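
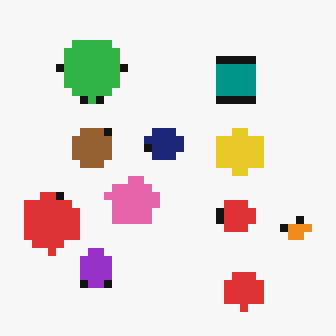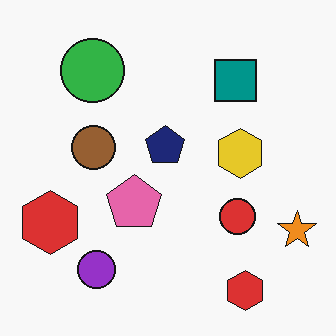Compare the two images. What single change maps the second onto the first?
The first image is the second pixelated into visible square blocks.

Shapes are reduced to large square blocks; fine edges and outlines are lost — a downscale-then-upscale (mosaic) effect.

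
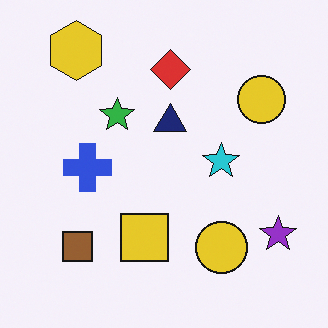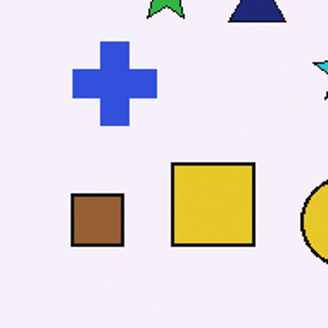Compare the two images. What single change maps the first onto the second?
The image was cropped to a noticeably smaller region and rescaled.

The visible shapes are larger and the field of view is narrower; shapes near the original edges may be partly or wholly outside the frame — a crop-and-rescale.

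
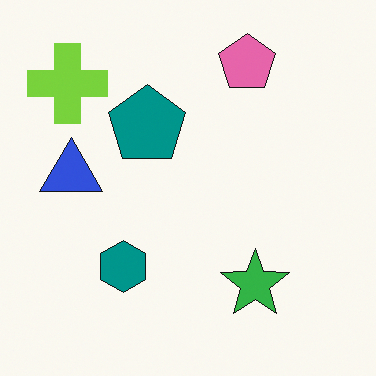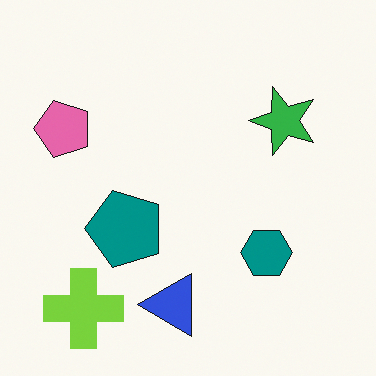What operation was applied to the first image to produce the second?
The transformation is: rotated 90° counter-clockwise.

The lime cross sits in the top-left of the first image and the bottom-left of the second — consistent with a whole-image 90° counter-clockwise rotation.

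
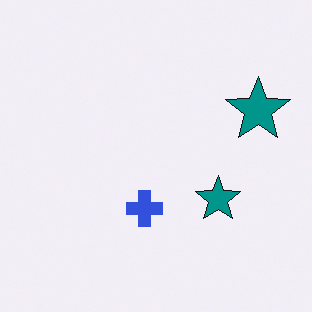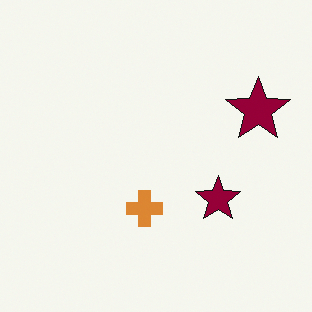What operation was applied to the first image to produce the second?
The second image is the first hue-shifted by a large amount.

Every shape's color has rotated by the same amount around the hue wheel — a uniform hue shift.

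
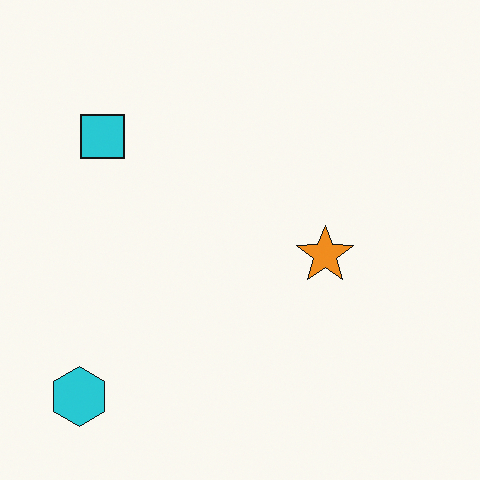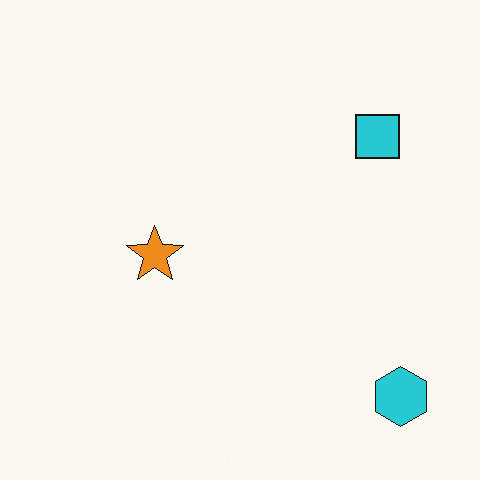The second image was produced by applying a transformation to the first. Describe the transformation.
The transformation is: flipped horizontally (left ↔ right).

The cyan hexagon is in the bottom-left of the first image and the bottom-right of the second — shapes on opposite sides of the vertical midline have swapped in a mirror flip.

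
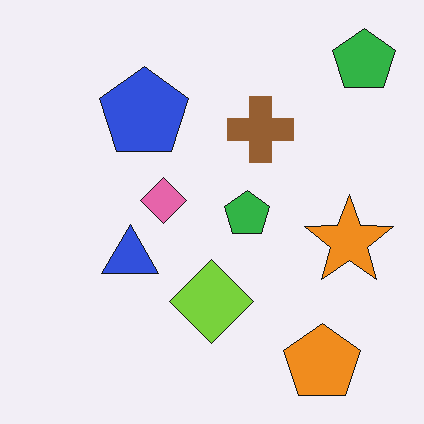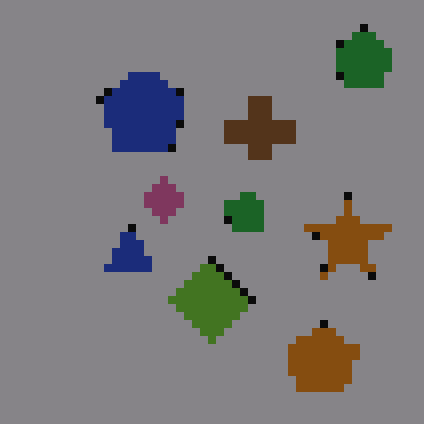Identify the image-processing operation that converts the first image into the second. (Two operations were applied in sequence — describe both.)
Substantially darkened, then moderately pixelated.

Every pixel — background and shapes alike — is uniformly darkened. Shapes are reduced to large square blocks; fine edges and outlines are lost — a downscale-then-upscale (mosaic) effect.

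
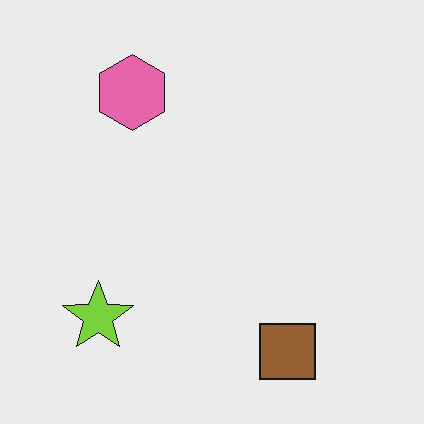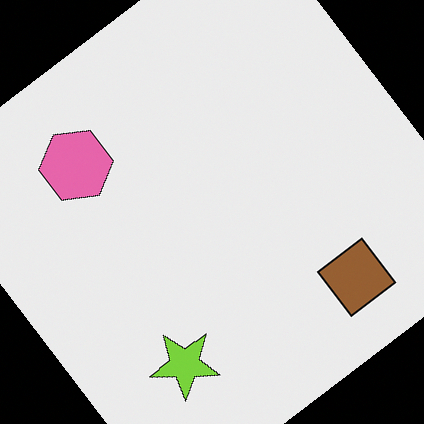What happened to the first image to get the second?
The second image is the first rotated counter-clockwise by a large amount — several tens of degrees.

Every shape is tilted by the same angle and the image corners show triangular fill wedges — a whole-image rotation by a non-right angle.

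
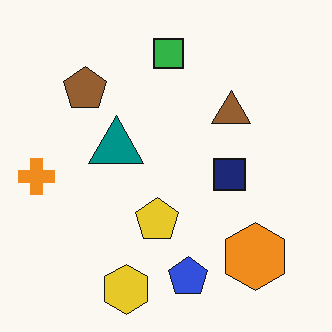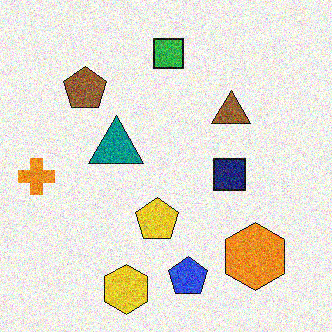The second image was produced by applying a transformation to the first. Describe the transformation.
The second image is the first degraded with a thick layer of grain.

Random speckle covers the whole image, including the flat background.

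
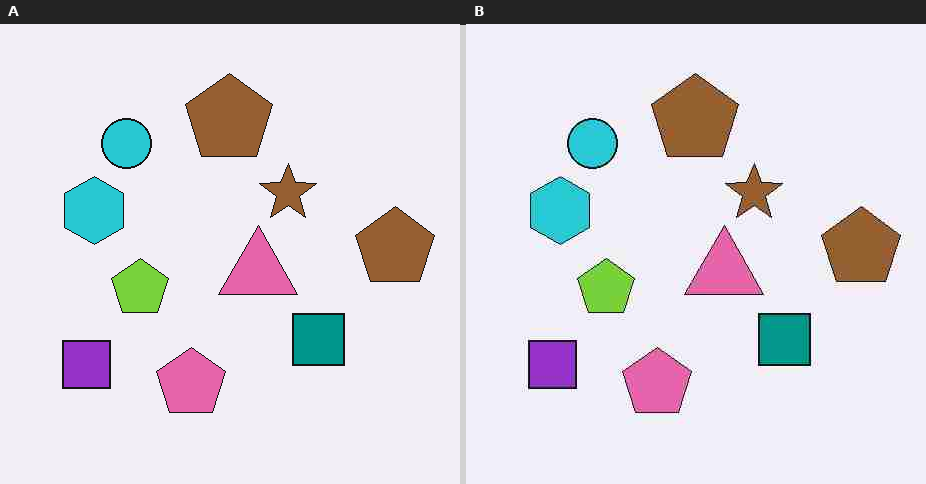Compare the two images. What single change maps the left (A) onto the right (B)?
The transformation is: heavily JPEG-compressed with obvious blocking artifacts.

Blocky 8×8 compression artifacts appear around shape edges and the flat background shows ringing — characteristic JPEG degradation.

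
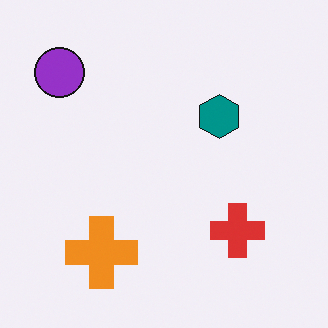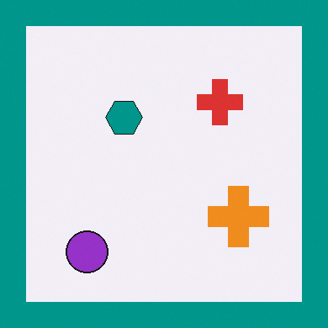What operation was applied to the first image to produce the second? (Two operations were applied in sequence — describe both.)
It was rotated 90° counter-clockwise, then framed with a teal border.

The purple circle sits in the top-left of the first image and the bottom-left of the second — consistent with a whole-image 90° counter-clockwise rotation. A solid teal frame runs around the edge of the second image, with the content slightly shrunk inside it.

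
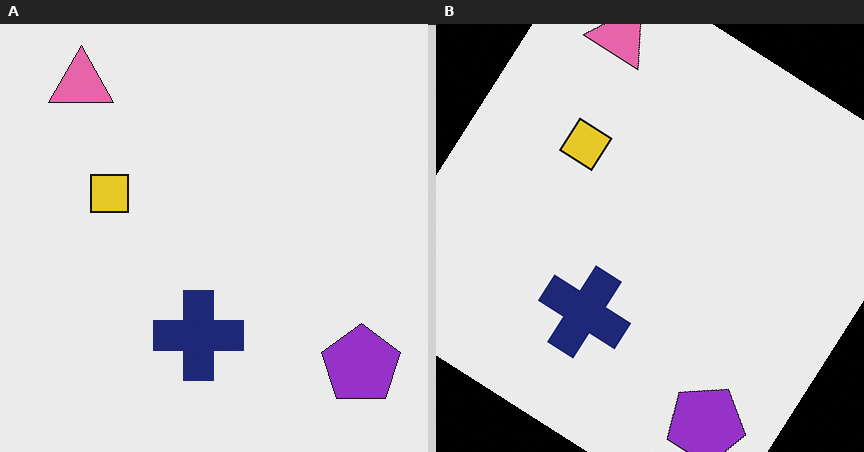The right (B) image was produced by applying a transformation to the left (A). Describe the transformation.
This is the original image rotated clockwise by a large amount — several tens of degrees.

Every shape is tilted by the same angle and the image corners show triangular fill wedges — a whole-image rotation by a non-right angle.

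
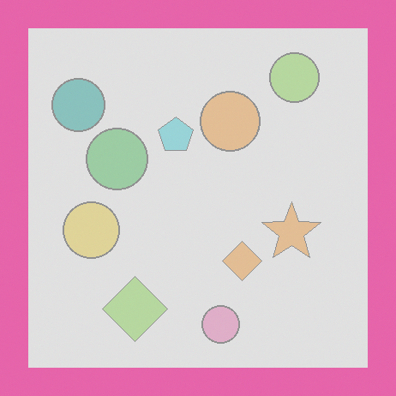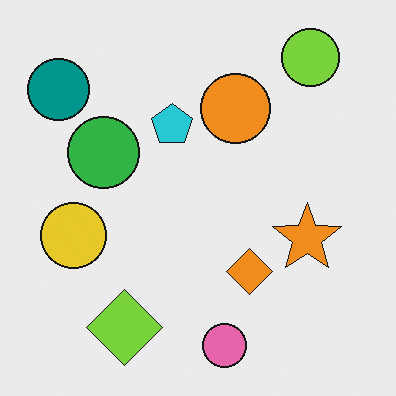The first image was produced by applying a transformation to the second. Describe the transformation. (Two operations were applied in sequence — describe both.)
The first image is the second given much lower contrast, then framed with a pink border.

Tones are pushed toward mid-grey across the whole image — a global contrast change. A solid pink frame runs around the edge of the first image, with the content slightly shrunk inside it.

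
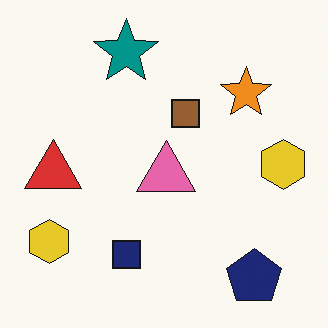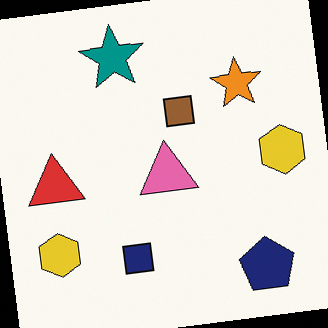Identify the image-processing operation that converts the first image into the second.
The image was rotated counter-clockwise by a small amount.

Every shape is tilted by the same angle and the image corners show triangular fill wedges — a whole-image rotation by a non-right angle.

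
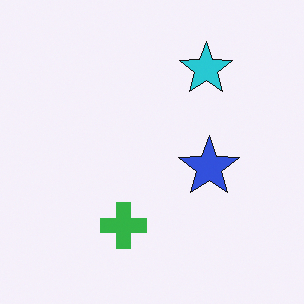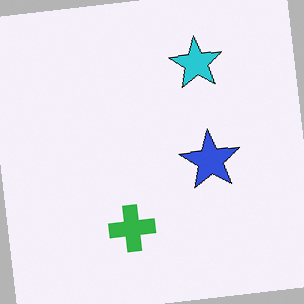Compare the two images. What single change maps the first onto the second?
The image was rotated counter-clockwise by a few degrees.

Every shape is tilted by the same angle and the image corners show triangular fill wedges — a whole-image rotation by a non-right angle.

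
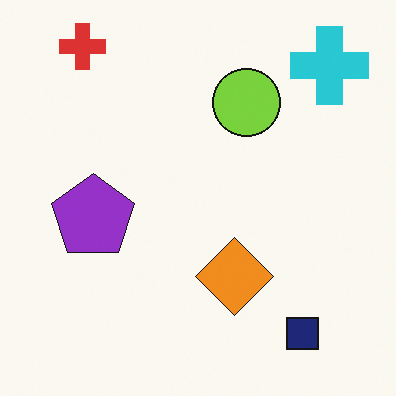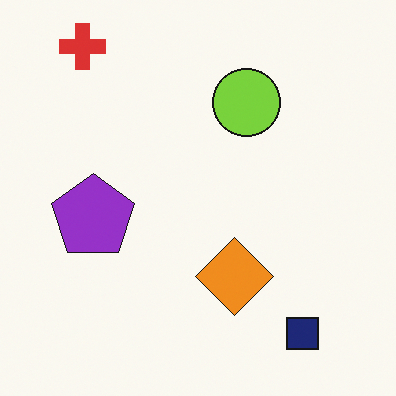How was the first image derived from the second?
Overlaid with an additional cyan cross.

A cyan cross appears in the first image that is absent from the second.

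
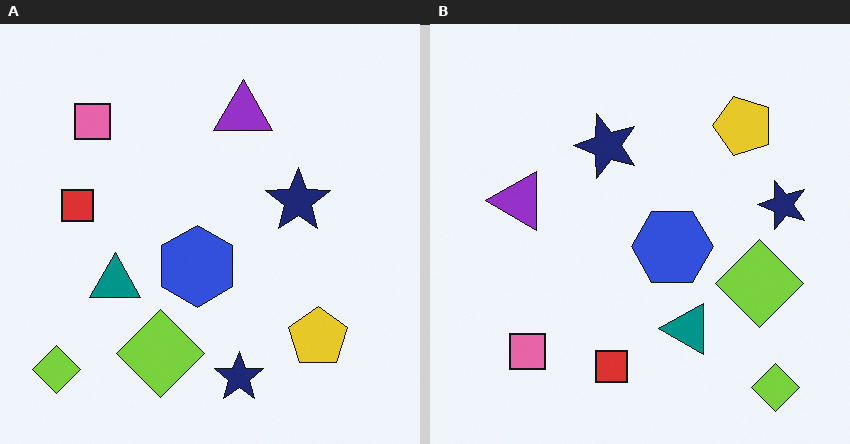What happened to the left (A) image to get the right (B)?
The image was rotated 90° counter-clockwise.

The pink square sits in the top-left of the left (A) image and the bottom-left of the right (B) — consistent with a whole-image 90° counter-clockwise rotation.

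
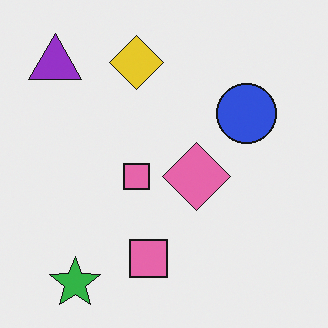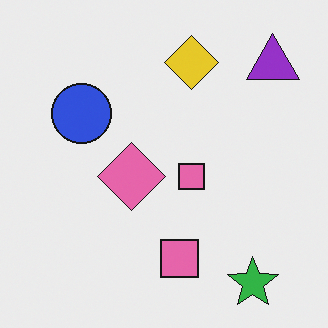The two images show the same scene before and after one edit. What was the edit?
The image was flipped horizontally (left ↔ right).

The purple triangle is in the top-left of the first image and the top-right of the second — shapes on opposite sides of the vertical midline have swapped in a mirror flip.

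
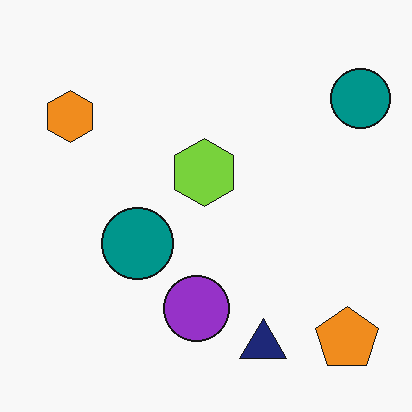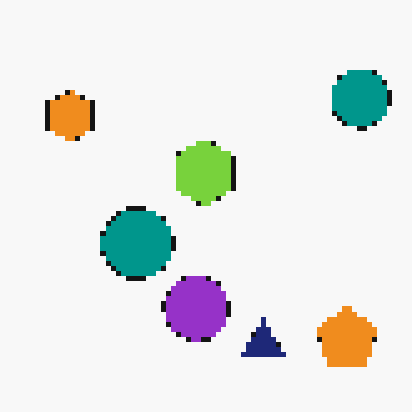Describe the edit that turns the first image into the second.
The second image is the first mildly pixelated.

Shapes are reduced to large square blocks; fine edges and outlines are lost — a downscale-then-upscale (mosaic) effect.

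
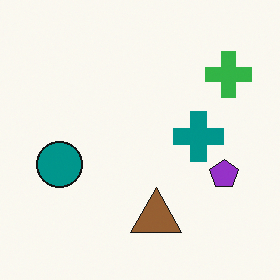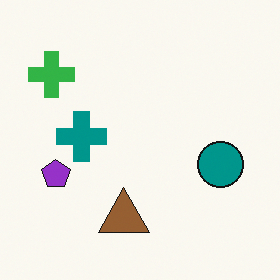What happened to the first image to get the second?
The transformation is: flipped horizontally (left ↔ right).

The green cross is in the top-right of the first image and the top-left of the second — shapes on opposite sides of the vertical midline have swapped in a mirror flip.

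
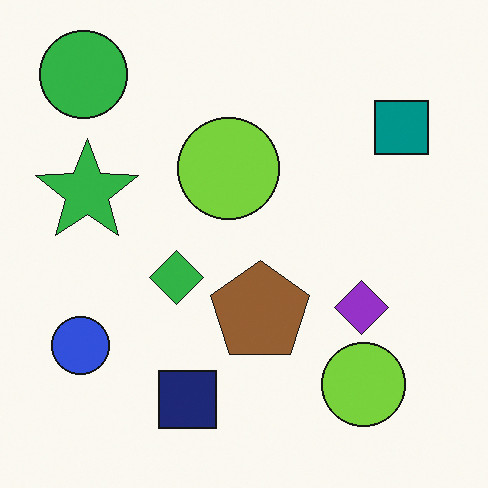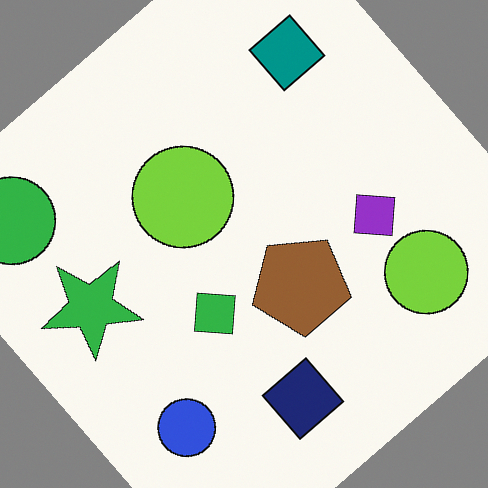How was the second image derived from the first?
The transformation is: rotated counter-clockwise by a large amount — several tens of degrees.

Every shape is tilted by the same angle and the image corners show triangular fill wedges — a whole-image rotation by a non-right angle.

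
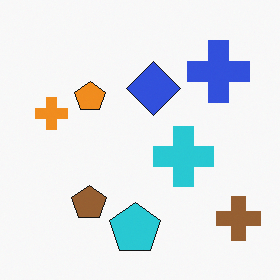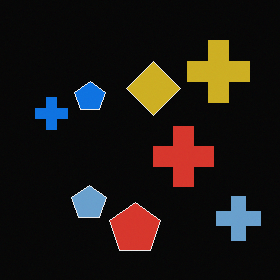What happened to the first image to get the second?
The second image is the first color-inverted (negative).

The light background has become dark and every shape's color is its complement — a photographic negative.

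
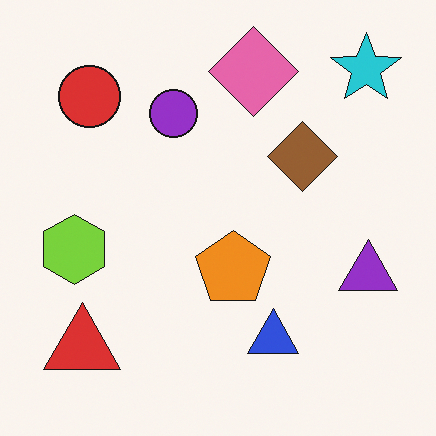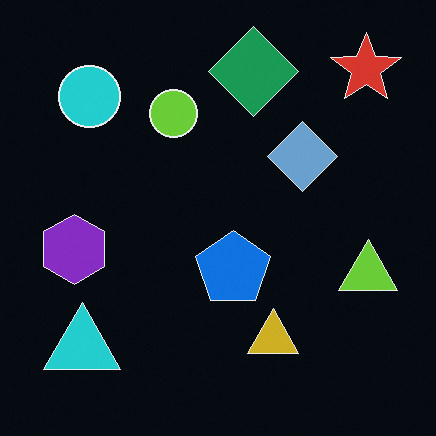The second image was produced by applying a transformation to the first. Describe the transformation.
It was color-inverted (negative).

The light background has become dark and every shape's color is its complement — a photographic negative.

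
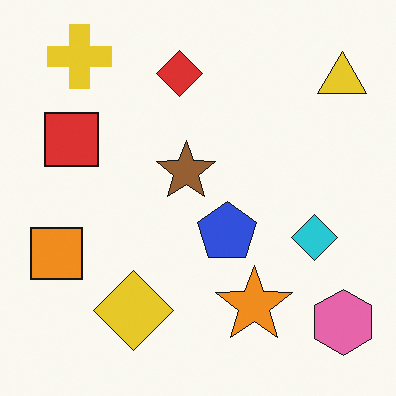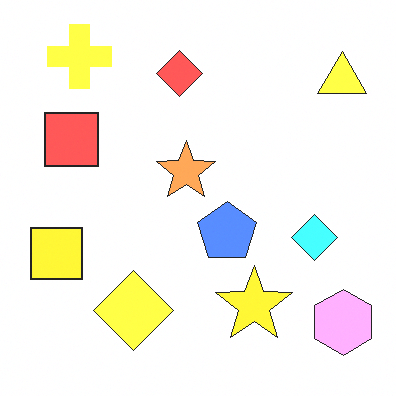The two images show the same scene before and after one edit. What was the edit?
This is the original image noticeably brightened.

Every pixel — background and shapes alike — is uniformly brightened.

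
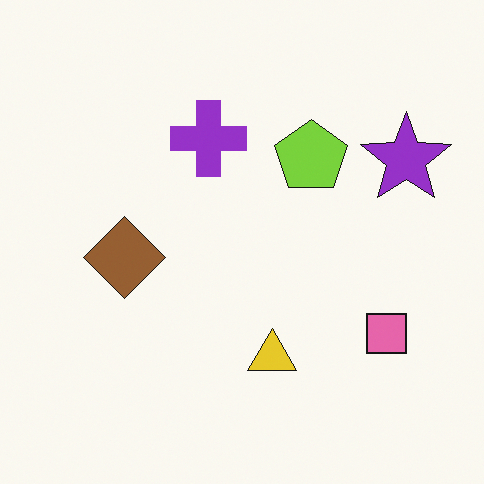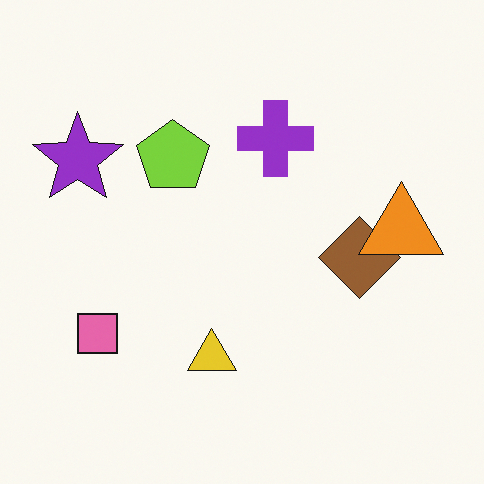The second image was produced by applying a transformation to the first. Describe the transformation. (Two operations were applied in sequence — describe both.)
The second image is the first flipped horizontally (left ↔ right), then overlaid with an additional orange triangle.

The purple star is in the top-right of the first image and the top-left of the second — shapes on opposite sides of the vertical midline have swapped in a mirror flip. An orange triangle appears in the second image that is absent from the first.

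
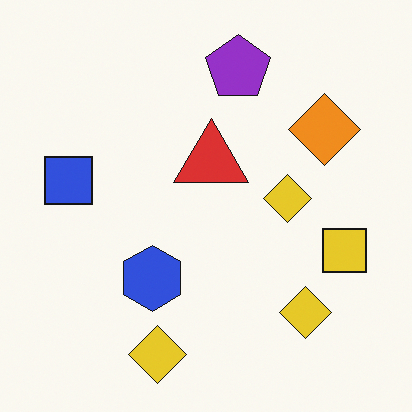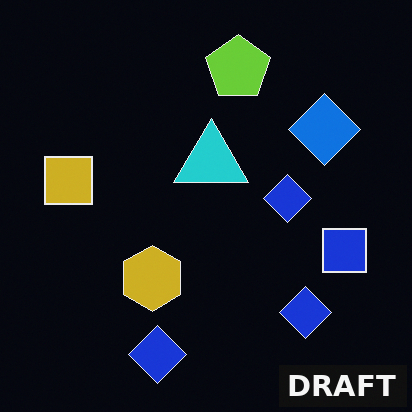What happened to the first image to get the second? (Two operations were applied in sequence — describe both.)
This is the original image color-inverted (negative), then watermarked with the text "DRAFT" in the lower-right corner.

The light background has become dark and every shape's color is its complement — a photographic negative. A dark label reading "DRAFT" appears in the lower-right corner.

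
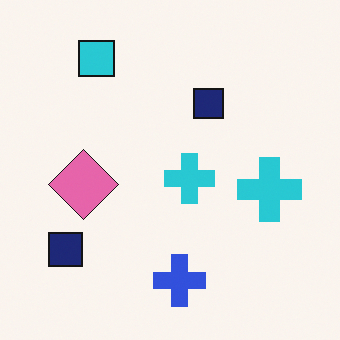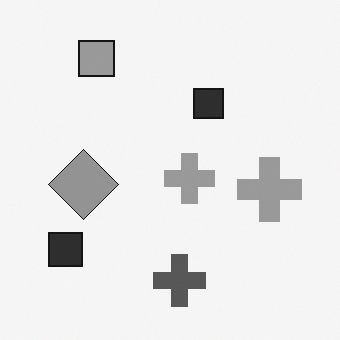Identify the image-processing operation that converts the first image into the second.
It was converted to grayscale.

All color is removed — every shape is now a shade of grey.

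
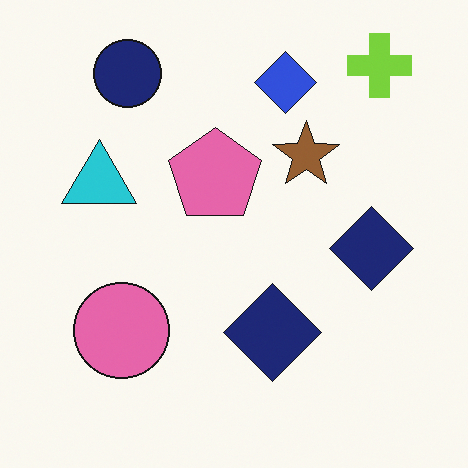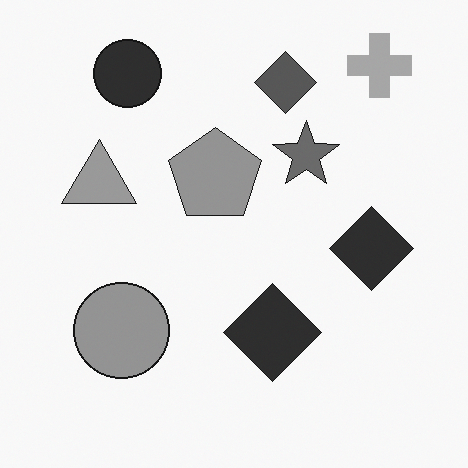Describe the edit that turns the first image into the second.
It was converted to grayscale.

All color is removed — every shape is now a shade of grey.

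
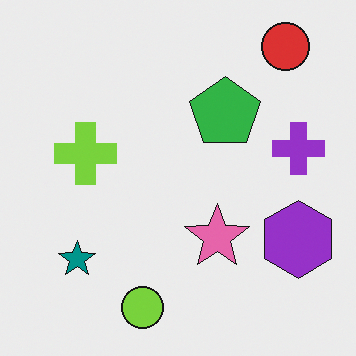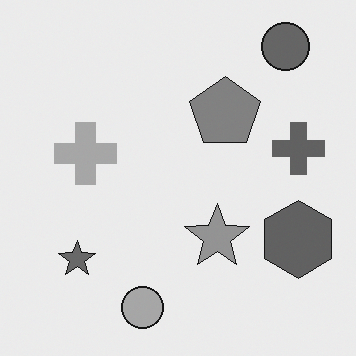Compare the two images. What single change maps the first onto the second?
The second image is the first converted to grayscale.

All color is removed — every shape is now a shade of grey.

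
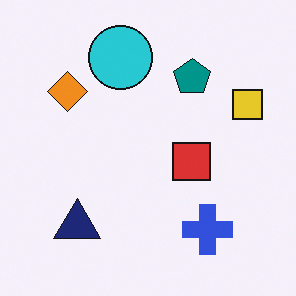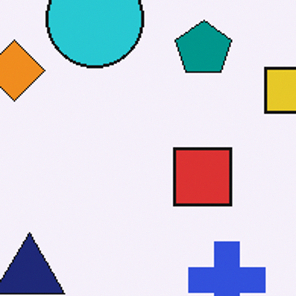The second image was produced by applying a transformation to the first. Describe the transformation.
Cropped slightly and scaled back up.

The visible shapes are larger and the field of view is narrower; shapes near the original edges may be partly or wholly outside the frame — a crop-and-rescale.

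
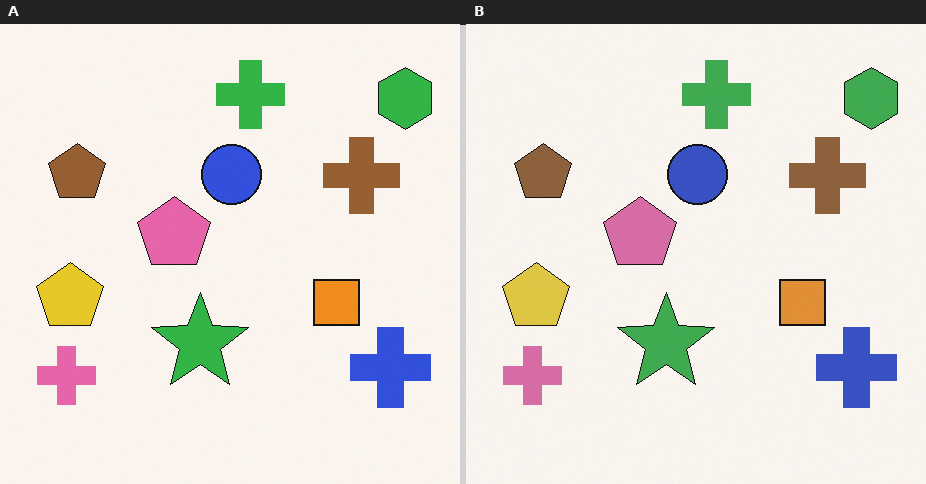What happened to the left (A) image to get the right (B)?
It was slightly desaturated.

All colors are more muted and greyish — a global saturation change.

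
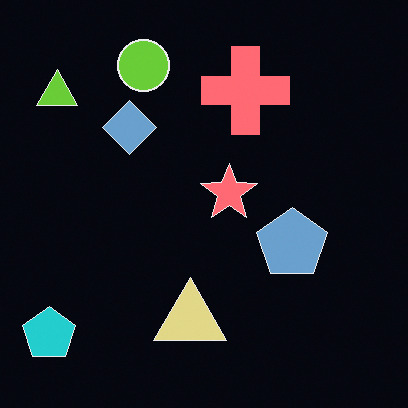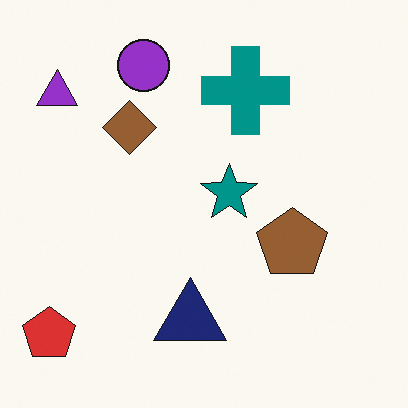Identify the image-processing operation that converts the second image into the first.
It was color-inverted (negative).

The light background has become dark and every shape's color is its complement — a photographic negative.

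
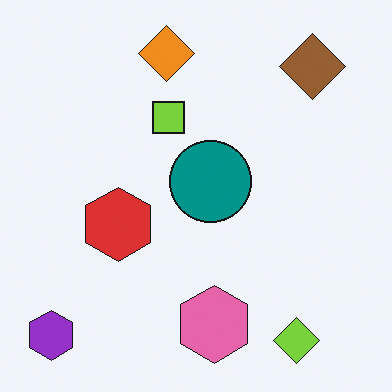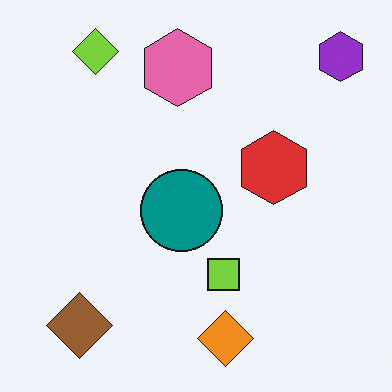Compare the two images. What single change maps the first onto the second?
It was rotated 180°.

The purple hexagon sits in the bottom-left of the first image and the top-right of the second — consistent with a whole-image 180° rotation.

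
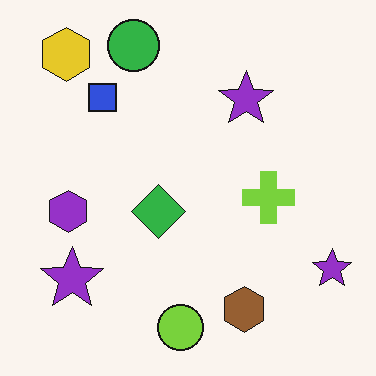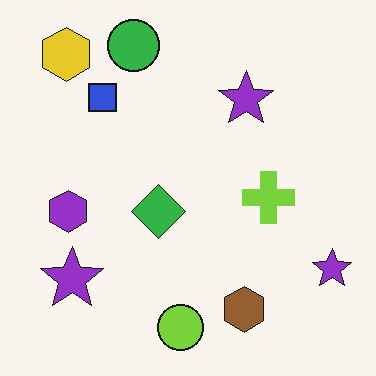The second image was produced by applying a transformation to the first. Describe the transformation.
This is the original image given moderate JPEG compression.

Blocky 8×8 compression artifacts appear around shape edges and the flat background shows ringing — characteristic JPEG degradation.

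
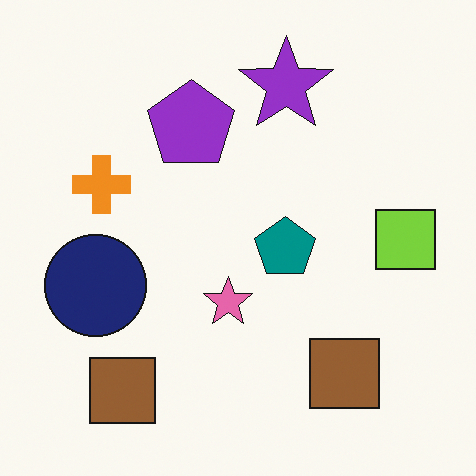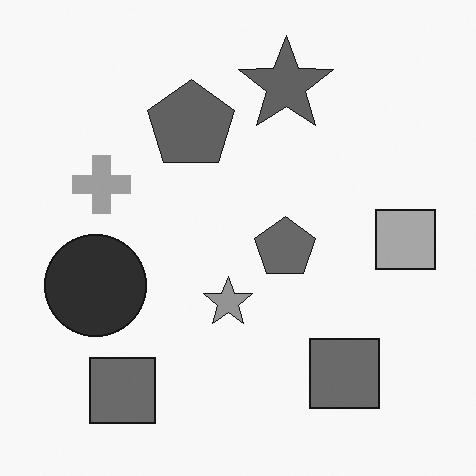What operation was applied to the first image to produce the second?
The transformation is: converted to grayscale.

All color is removed — every shape is now a shade of grey.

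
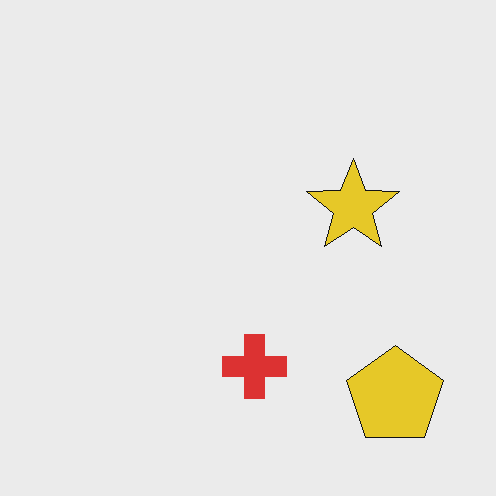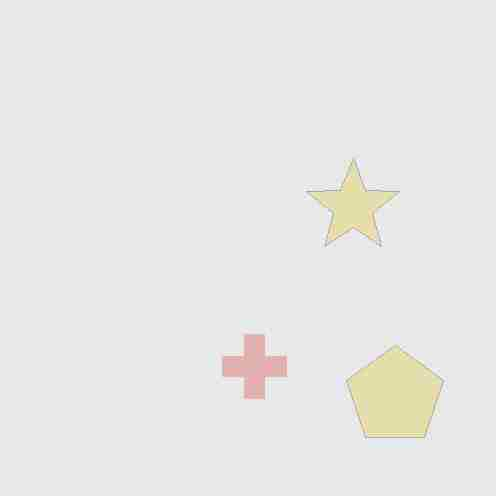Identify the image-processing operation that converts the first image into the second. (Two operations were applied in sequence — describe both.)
The transformation is: washed out (contrast reduced), then degraded with heavy JPEG compression.

Tones are pushed toward mid-grey across the whole image — a global contrast change. Blocky 8×8 compression artifacts appear around shape edges and the flat background shows ringing — characteristic JPEG degradation.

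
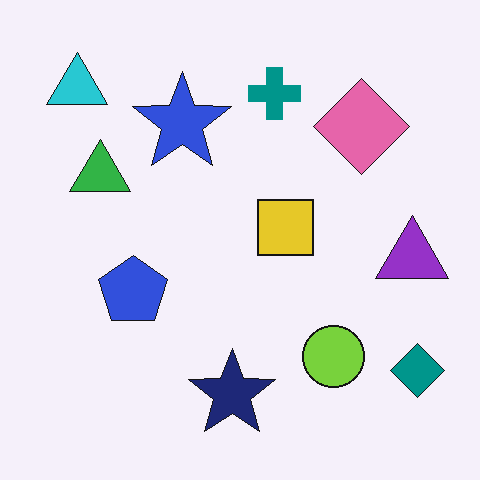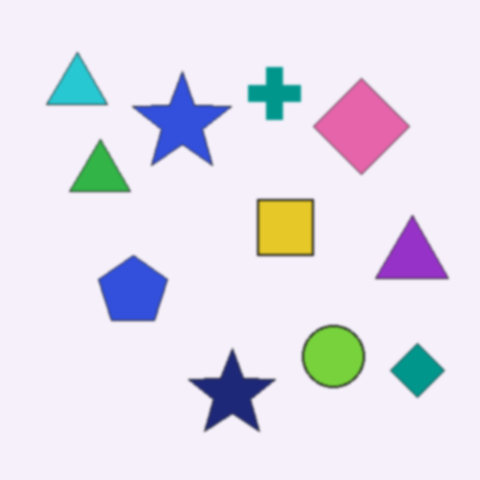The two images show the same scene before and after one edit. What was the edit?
The second image is the first slightly softened.

Shape edges and outlines are uniformly softened across the whole image.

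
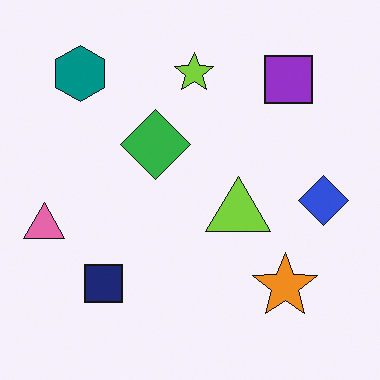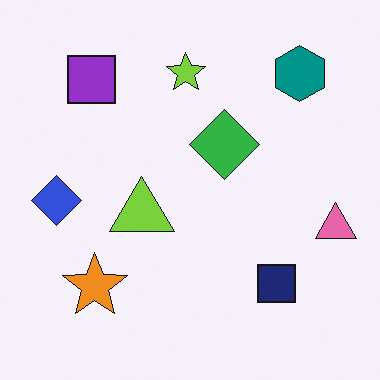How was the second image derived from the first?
The second image is the first flipped horizontally (left ↔ right).

The pink triangle is in the left of the first image and the right of the second — shapes on opposite sides of the vertical midline have swapped in a mirror flip.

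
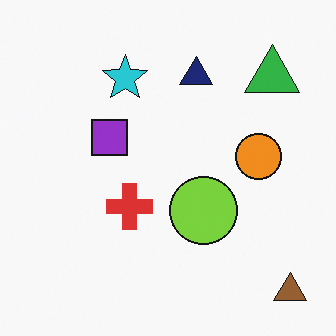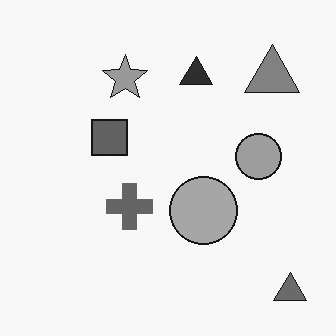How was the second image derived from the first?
This is the original image converted to grayscale.

All color is removed — every shape is now a shade of grey.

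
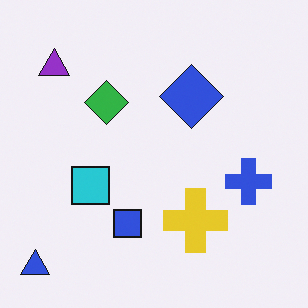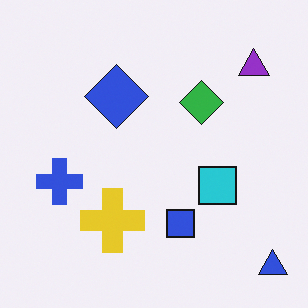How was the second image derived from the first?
Flipped horizontally (left ↔ right).

The blue triangle is in the bottom-left of the first image and the bottom-right of the second — shapes on opposite sides of the vertical midline have swapped in a mirror flip.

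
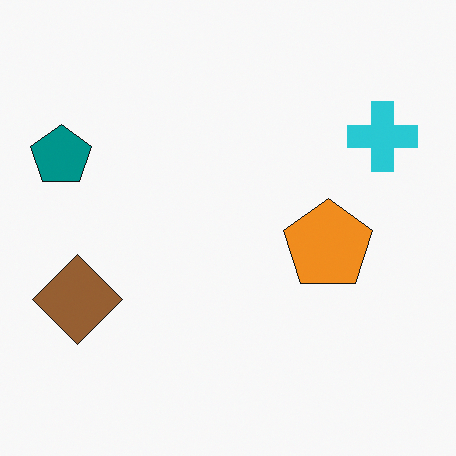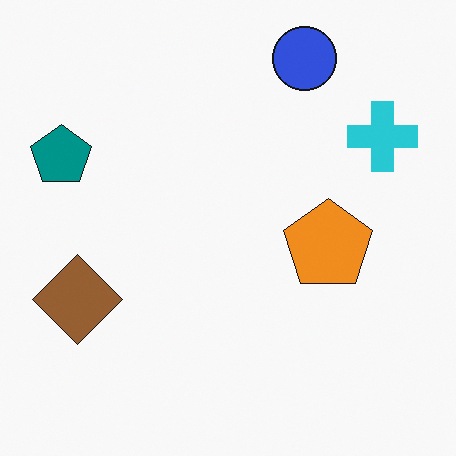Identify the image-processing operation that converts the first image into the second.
The image was overlaid with an additional blue circle.

A blue circle appears in the second image that is absent from the first.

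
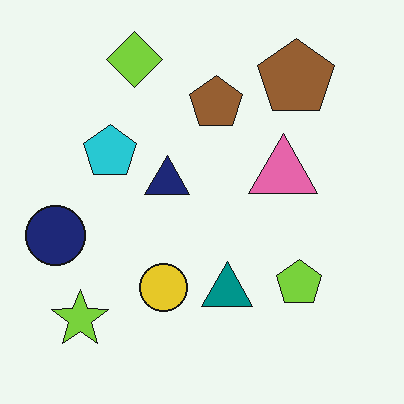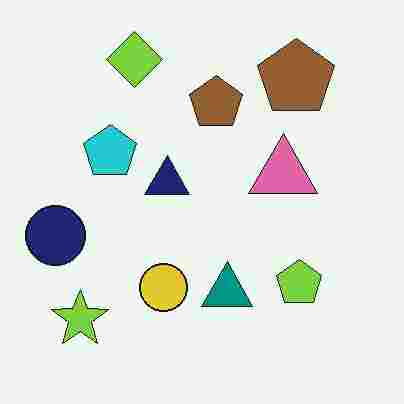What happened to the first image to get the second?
It was degraded with heavy JPEG compression.

Blocky 8×8 compression artifacts appear around shape edges and the flat background shows ringing — characteristic JPEG degradation.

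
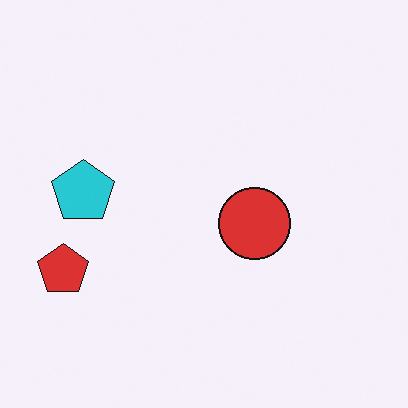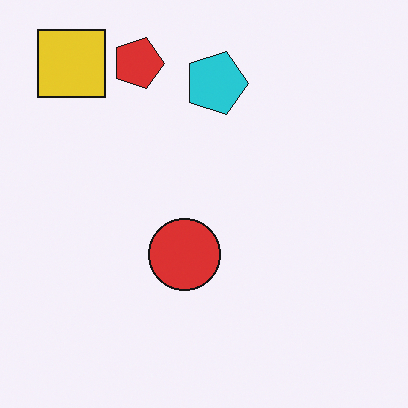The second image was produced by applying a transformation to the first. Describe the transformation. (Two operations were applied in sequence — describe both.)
The second image is the first rotated 90° clockwise, then overlaid with an additional yellow square.

The red pentagon sits in the left of the first image and the top of the second — consistent with a whole-image 90° clockwise rotation. A yellow square appears in the second image that is absent from the first.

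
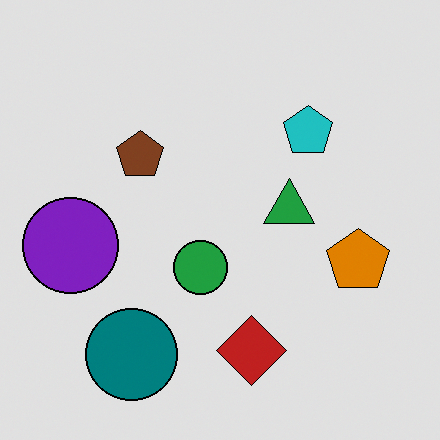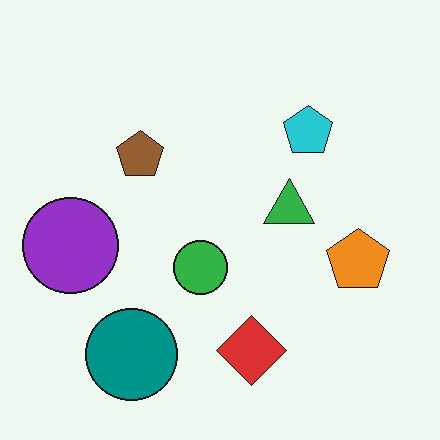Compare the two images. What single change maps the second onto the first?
This is the original image posterized to a reduced palette.

Each flat color has snapped to a coarser quantized level — most visibly, the near-white background has dropped to a flat grey.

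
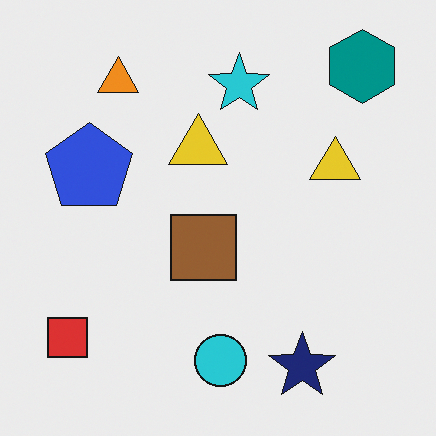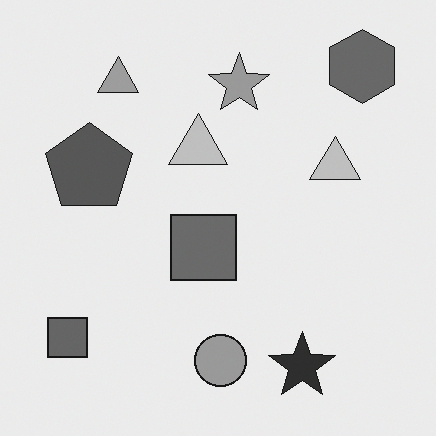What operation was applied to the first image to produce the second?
The image was converted to grayscale.

All color is removed — every shape is now a shade of grey.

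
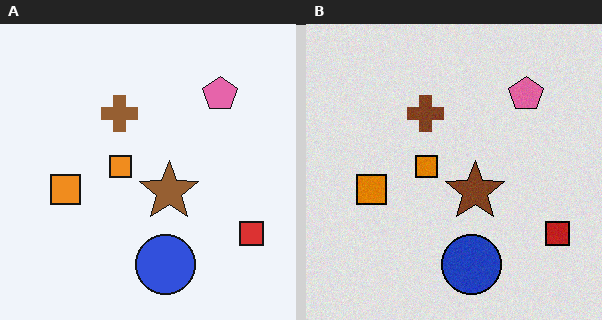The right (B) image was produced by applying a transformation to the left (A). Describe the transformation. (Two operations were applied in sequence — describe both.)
This is the original image posterized to a reduced palette, then degraded with subtle gaussian noise.

Each flat color has snapped to a coarser quantized level — most visibly, the near-white background has dropped to a flat grey. Random speckle covers the whole image, including the flat background.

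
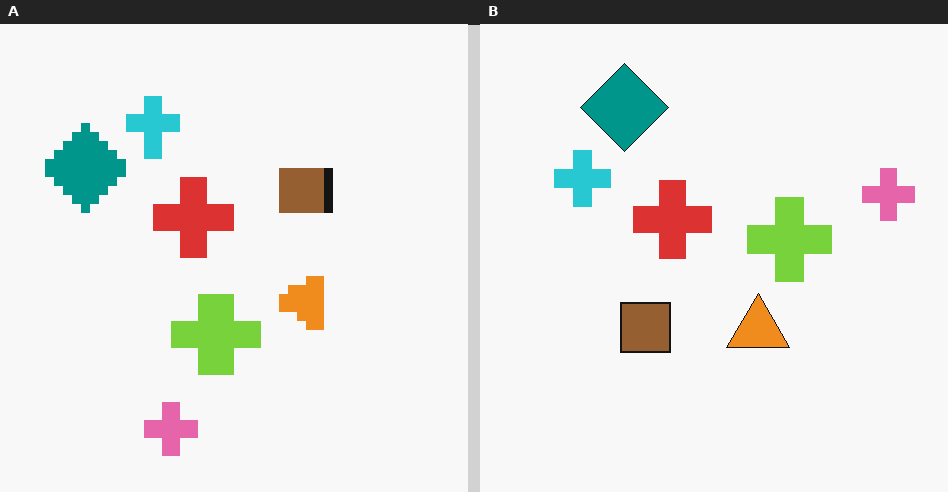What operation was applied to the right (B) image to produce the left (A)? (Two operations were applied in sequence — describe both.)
The image was transposed (reflected across the top-left ↔ bottom-right diagonal), then coarsely pixelated.

Shapes have swapped their row and column positions — what was in the top-right is now in the bottom-left — a diagonal reflection. Shapes are reduced to large square blocks; fine edges and outlines are lost — a downscale-then-upscale (mosaic) effect.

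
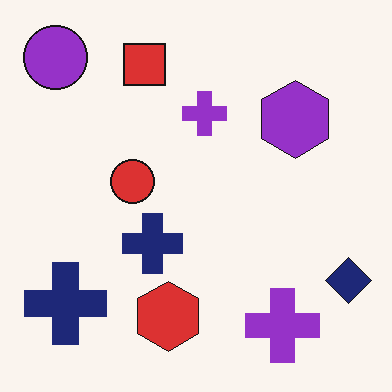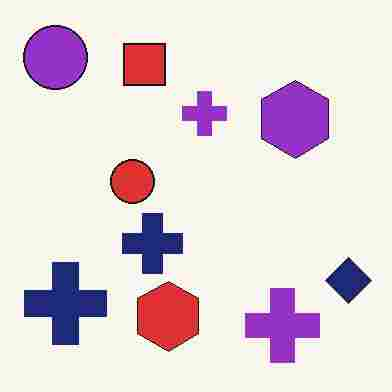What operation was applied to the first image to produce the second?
The second image is the first degraded with heavy JPEG compression.

Blocky 8×8 compression artifacts appear around shape edges and the flat background shows ringing — characteristic JPEG degradation.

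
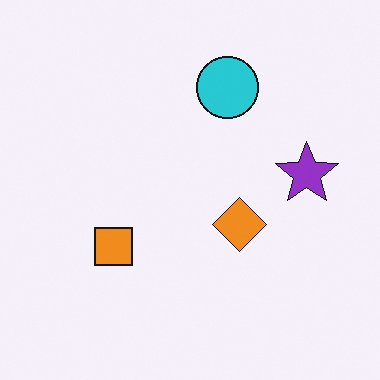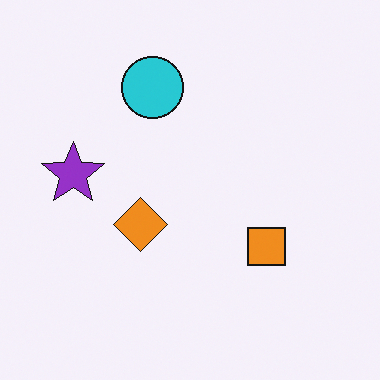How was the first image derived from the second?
The image was flipped horizontally (left ↔ right).

The purple star is in the left of the second image and the right of the first — shapes on opposite sides of the vertical midline have swapped in a mirror flip.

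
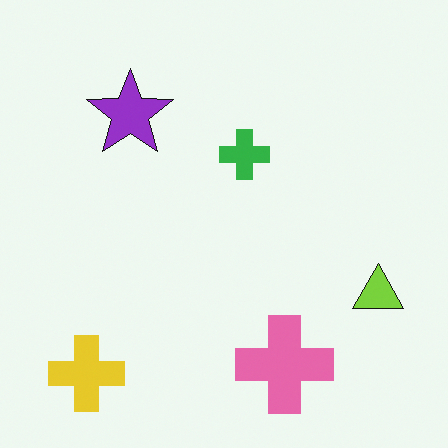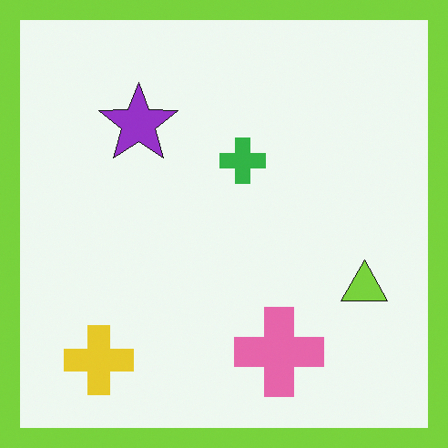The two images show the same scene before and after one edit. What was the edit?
The transformation is: framed with a lime border.

A solid lime frame runs around the edge of the second image, with the content slightly shrunk inside it.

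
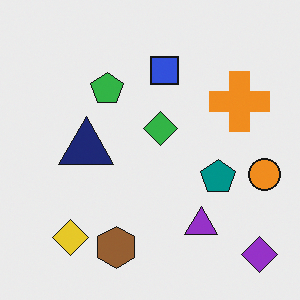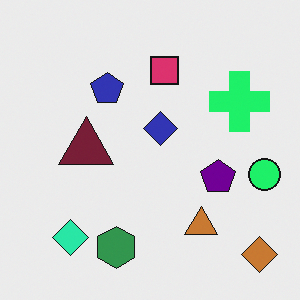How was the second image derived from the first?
The transformation is: hue-shifted noticeably.

Every shape's color has rotated by the same amount around the hue wheel — a uniform hue shift.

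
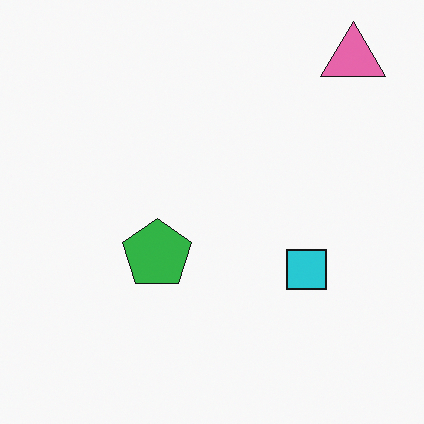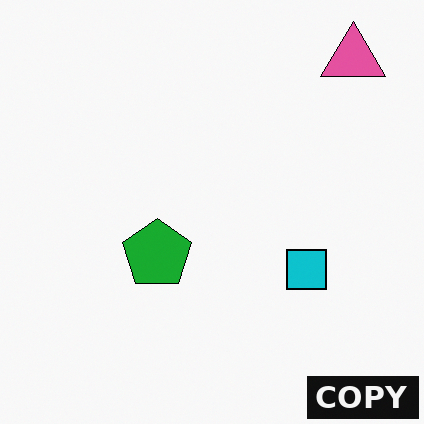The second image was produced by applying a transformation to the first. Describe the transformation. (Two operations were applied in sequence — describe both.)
It was given slightly increased contrast, then watermarked with the text "COPY" in the lower-right corner.

Tones are pushed away from mid-grey across the whole image — a global contrast change. A dark label reading "COPY" appears in the lower-right corner.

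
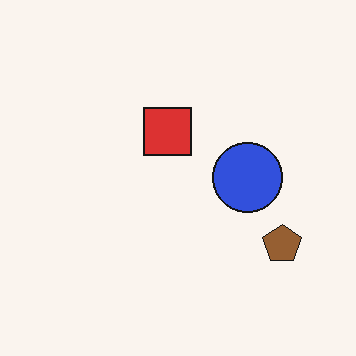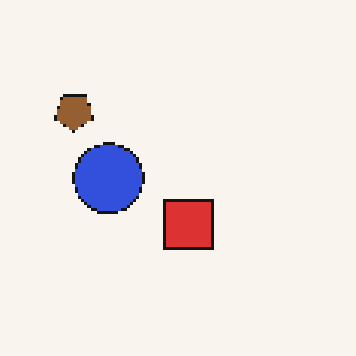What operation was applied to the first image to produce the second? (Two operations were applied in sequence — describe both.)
The transformation is: rotated 180°, then mildly pixelated.

The brown pentagon sits in the bottom-right of the first image and the top-left of the second — consistent with a whole-image 180° rotation. Shapes are reduced to large square blocks; fine edges and outlines are lost — a downscale-then-upscale (mosaic) effect.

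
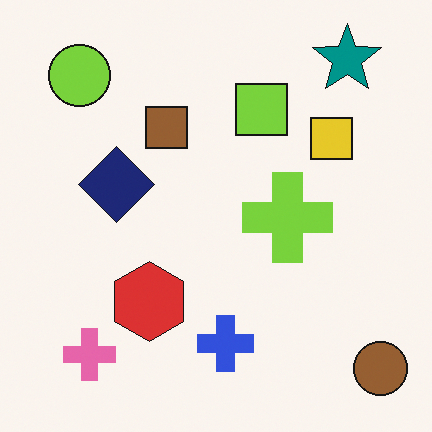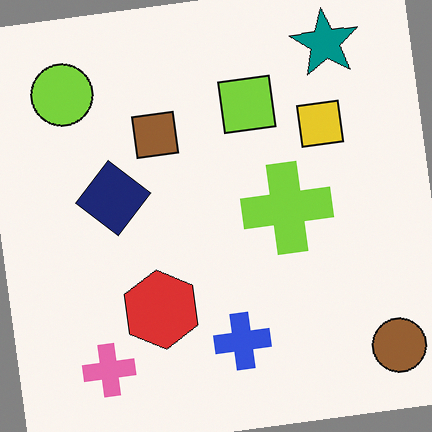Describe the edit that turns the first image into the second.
Rotated counter-clockwise by a slight angle.

Every shape is tilted by the same angle and the image corners show triangular fill wedges — a whole-image rotation by a non-right angle.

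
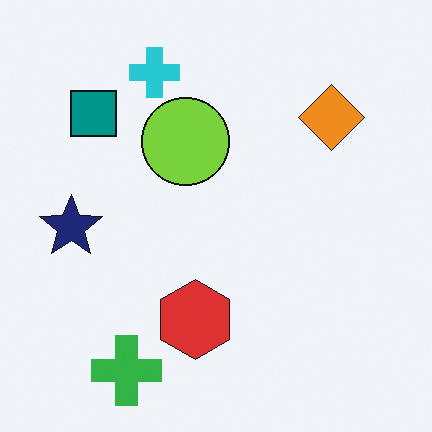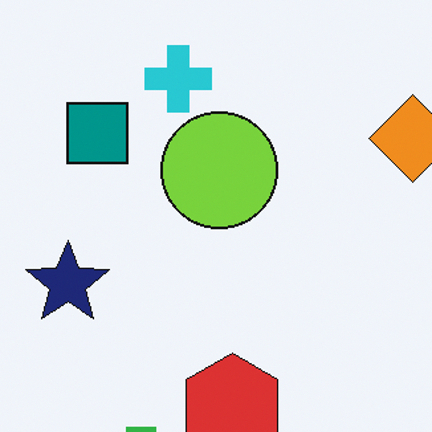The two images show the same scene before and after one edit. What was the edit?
The transformation is: cropped slightly and scaled back up.

The visible shapes are larger and the field of view is narrower; shapes near the original edges may be partly or wholly outside the frame — a crop-and-rescale.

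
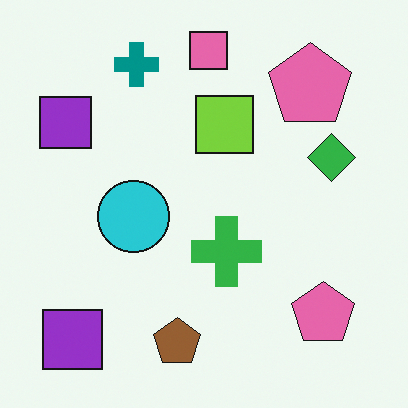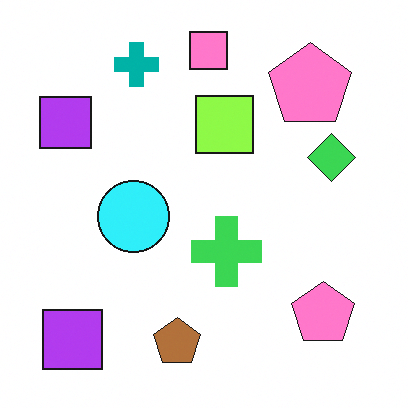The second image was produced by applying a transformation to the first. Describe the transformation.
The image was slightly brightened.

Every pixel — background and shapes alike — is uniformly brightened.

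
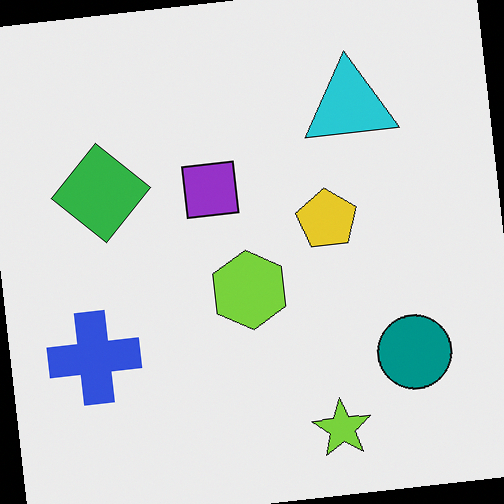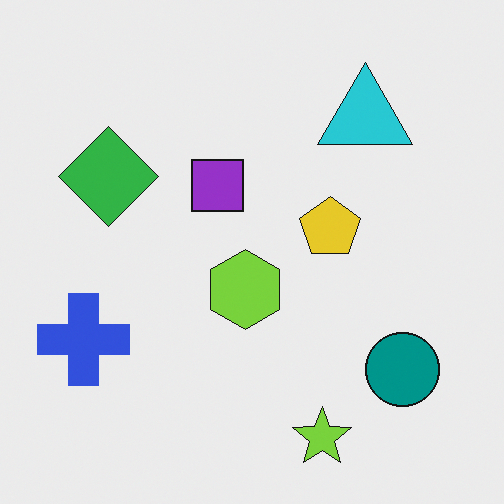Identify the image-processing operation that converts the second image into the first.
The transformation is: rotated counter-clockwise by a slight angle.

Every shape is tilted by the same angle and the image corners show triangular fill wedges — a whole-image rotation by a non-right angle.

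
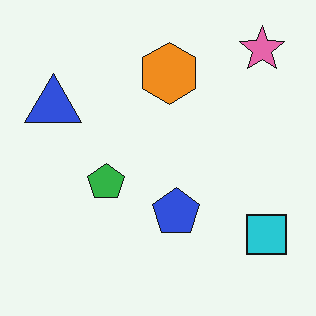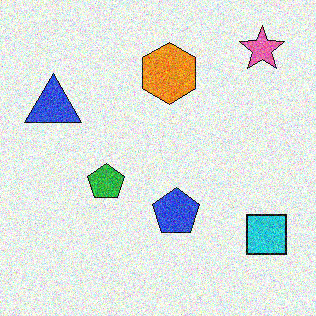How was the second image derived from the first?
This is the original image degraded with strong gaussian noise.

Random speckle covers the whole image, including the flat background.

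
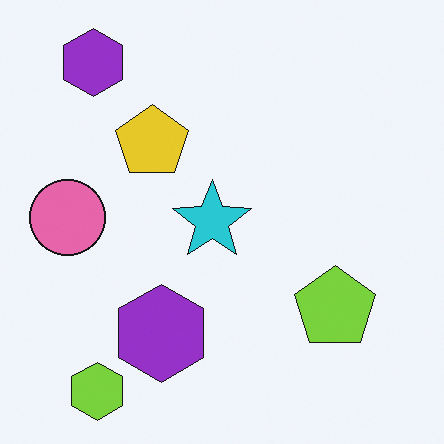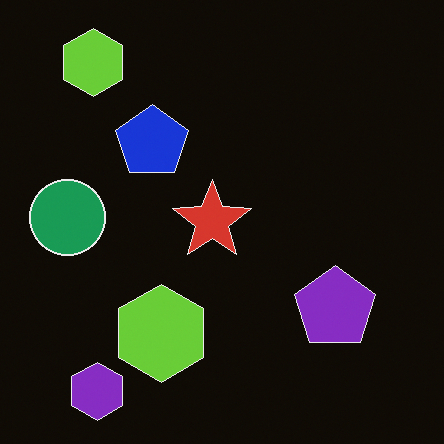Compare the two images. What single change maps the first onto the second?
The second image is the first color-inverted (negative).

The light background has become dark and every shape's color is its complement — a photographic negative.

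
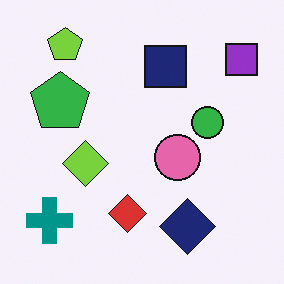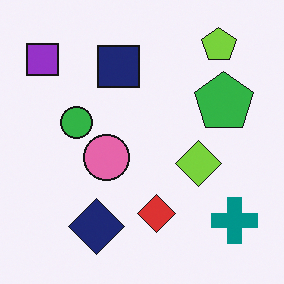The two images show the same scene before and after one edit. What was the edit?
Flipped horizontally (left ↔ right).

The purple square is in the top-right of the first image and the top-left of the second — shapes on opposite sides of the vertical midline have swapped in a mirror flip.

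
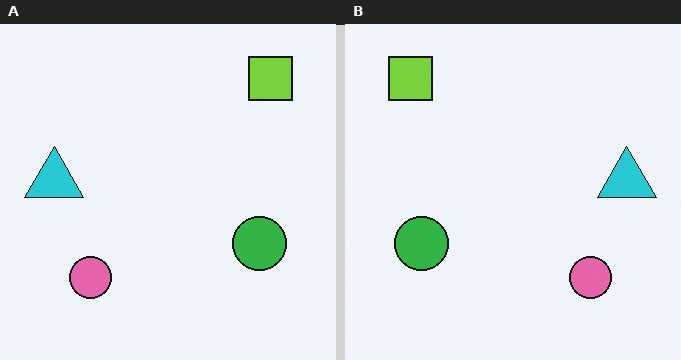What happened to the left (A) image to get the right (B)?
The transformation is: flipped horizontally (left ↔ right).

The cyan triangle is in the left of the left (A) image and the right of the right (B) — shapes on opposite sides of the vertical midline have swapped in a mirror flip.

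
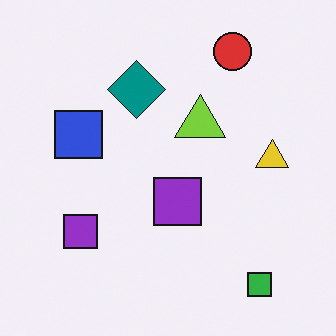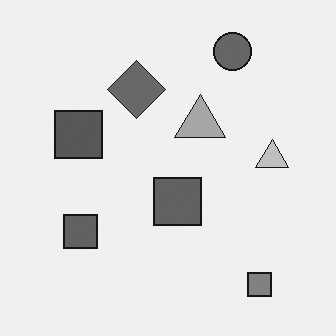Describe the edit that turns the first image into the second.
The transformation is: converted to grayscale.

All color is removed — every shape is now a shade of grey.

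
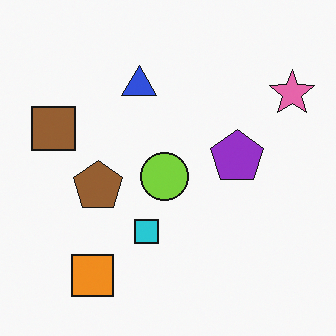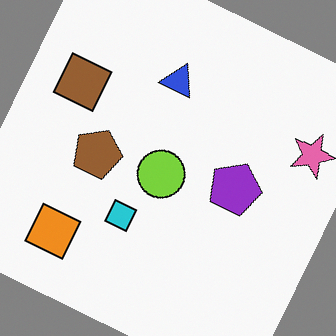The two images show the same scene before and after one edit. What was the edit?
The image was rotated clockwise by a clearly visible amount.

Every shape is tilted by the same angle and the image corners show triangular fill wedges — a whole-image rotation by a non-right angle.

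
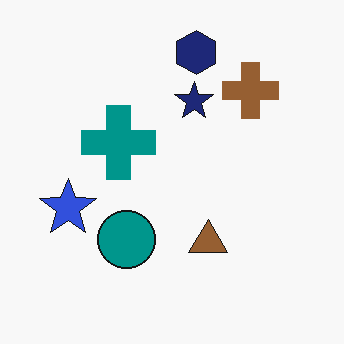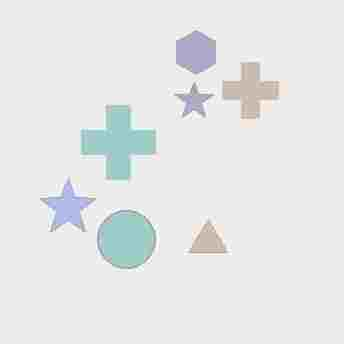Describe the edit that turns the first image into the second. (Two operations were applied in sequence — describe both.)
Given much lower contrast, then degraded with heavy JPEG compression.

Tones are pushed toward mid-grey across the whole image — a global contrast change. Blocky 8×8 compression artifacts appear around shape edges and the flat background shows ringing — characteristic JPEG degradation.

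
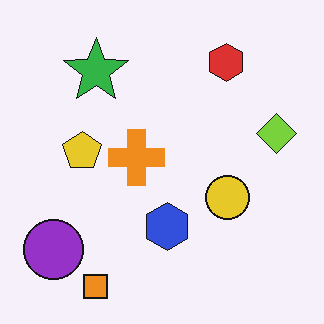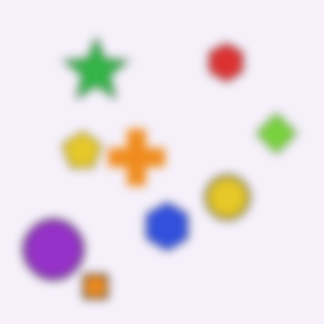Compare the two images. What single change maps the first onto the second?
The transformation is: noticeably gaussian-blurred.

Shape edges and outlines are uniformly softened across the whole image.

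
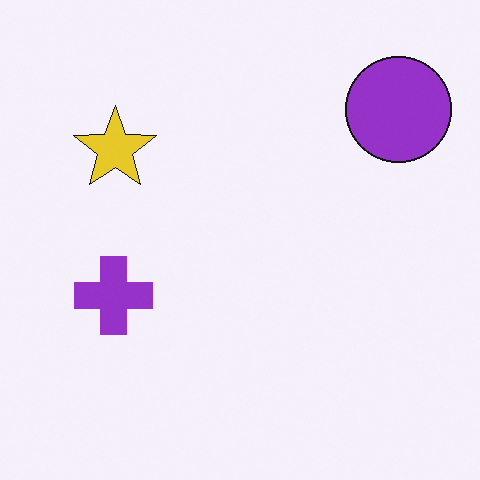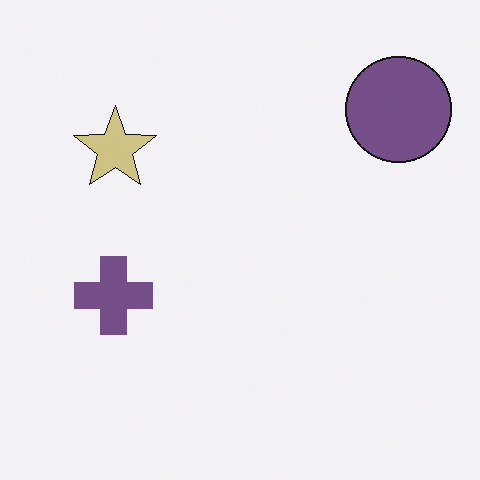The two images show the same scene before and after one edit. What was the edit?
It was made much more muted (saturation change).

All colors are more muted and greyish — a global saturation change.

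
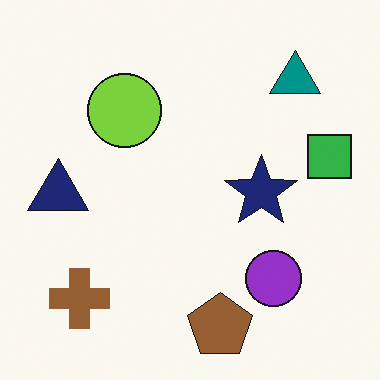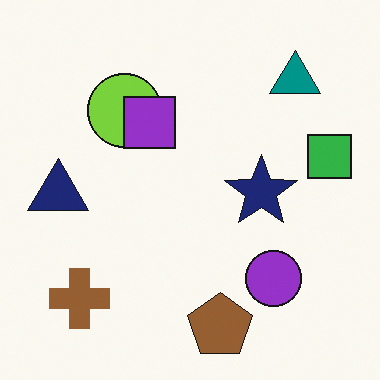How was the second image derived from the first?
The second image is the first overlaid with an additional purple square.

A purple square appears in the second image that is absent from the first.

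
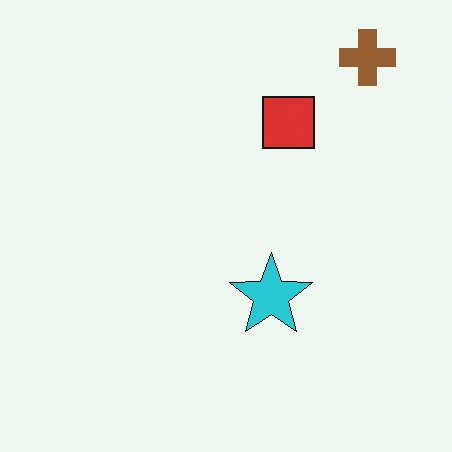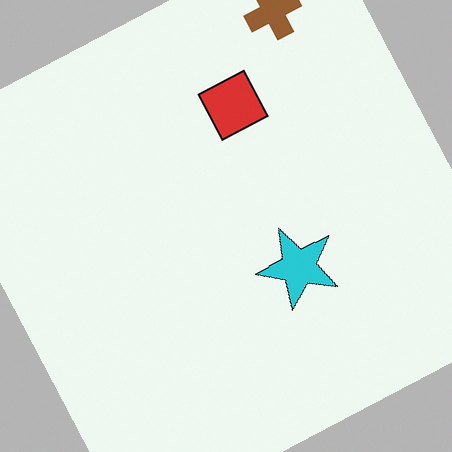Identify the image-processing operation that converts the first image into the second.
The second image is the first rotated counter-clockwise by a clearly visible amount.

Every shape is tilted by the same angle and the image corners show triangular fill wedges — a whole-image rotation by a non-right angle.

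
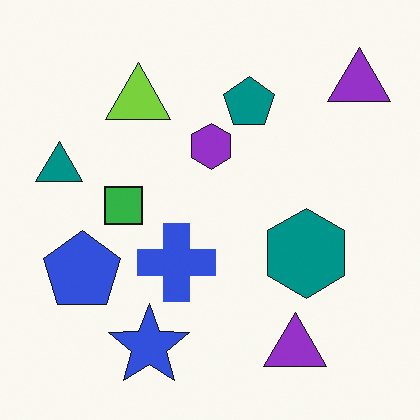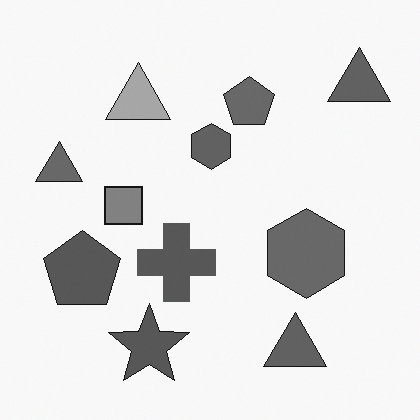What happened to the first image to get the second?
Converted to grayscale.

All color is removed — every shape is now a shade of grey.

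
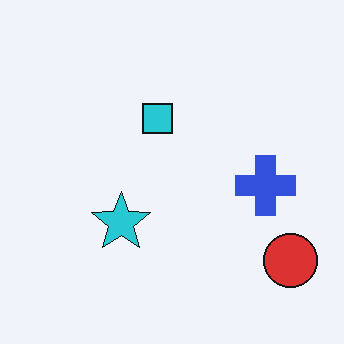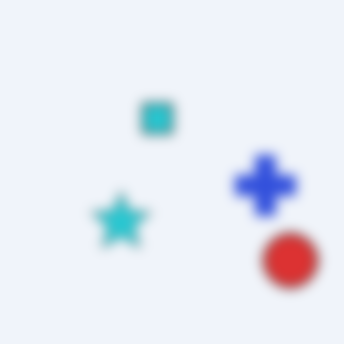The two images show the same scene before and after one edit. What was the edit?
The transformation is: strongly gaussian-blurred.

Shape edges and outlines are uniformly softened across the whole image.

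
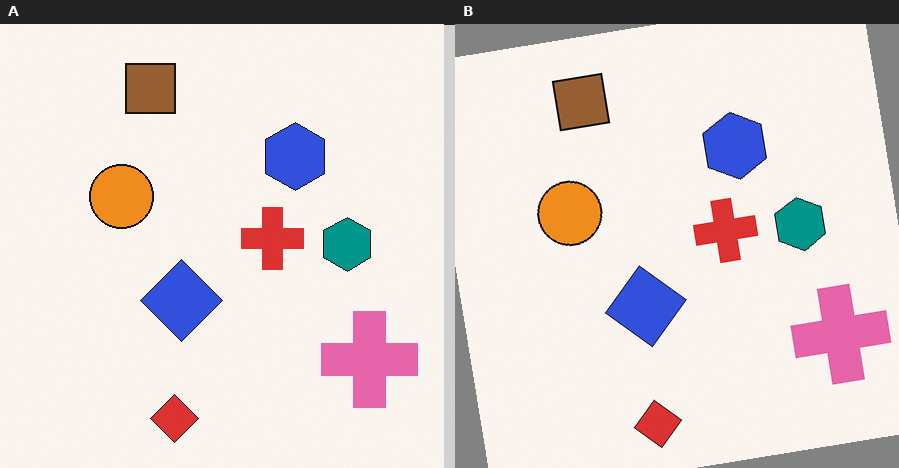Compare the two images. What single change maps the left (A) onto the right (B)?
The right (B) image is the left (A) rotated counter-clockwise by a slight angle.

Every shape is tilted by the same angle and the image corners show triangular fill wedges — a whole-image rotation by a non-right angle.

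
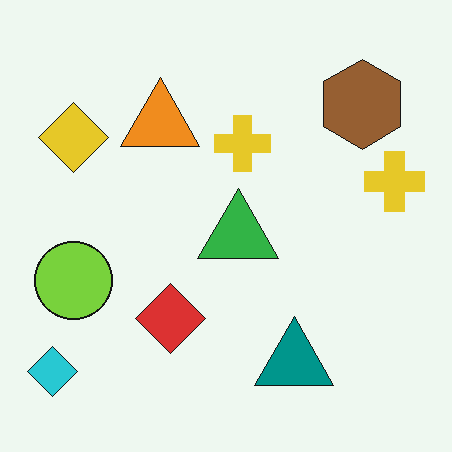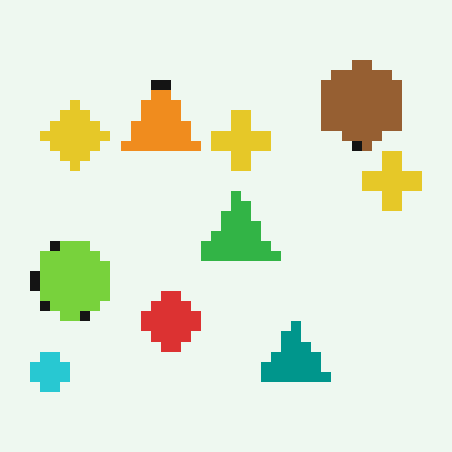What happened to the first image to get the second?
The second image is the first heavily pixelated into large blocks.

Shapes are reduced to large square blocks; fine edges and outlines are lost — a downscale-then-upscale (mosaic) effect.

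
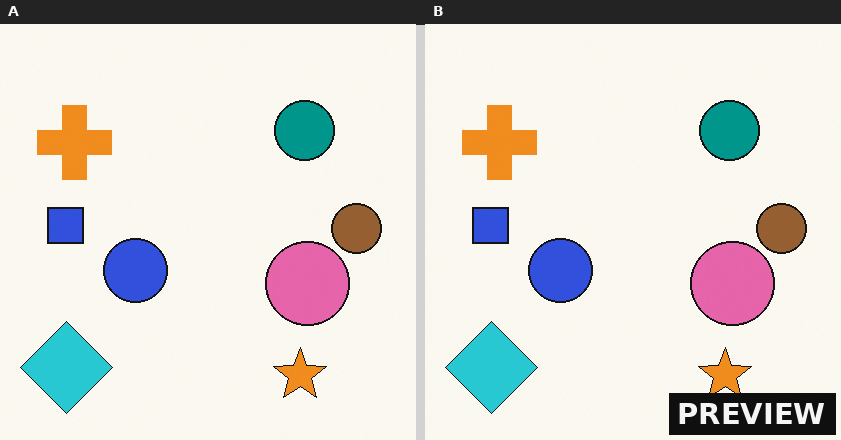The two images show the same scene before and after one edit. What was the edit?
This is the original image watermarked with the text "PREVIEW" in the lower-right corner.

A dark label reading "PREVIEW" appears in the lower-right corner.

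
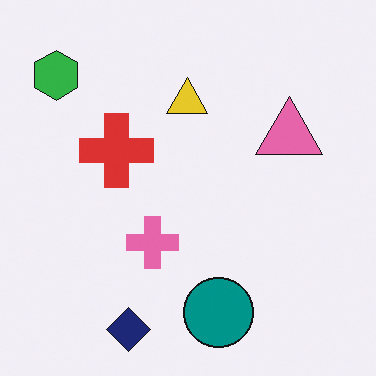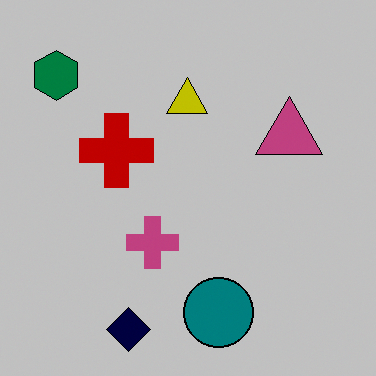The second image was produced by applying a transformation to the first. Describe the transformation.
The image was aggressively posterized.

Each flat color has snapped to a coarser quantized level — most visibly, the near-white background has dropped to a flat grey.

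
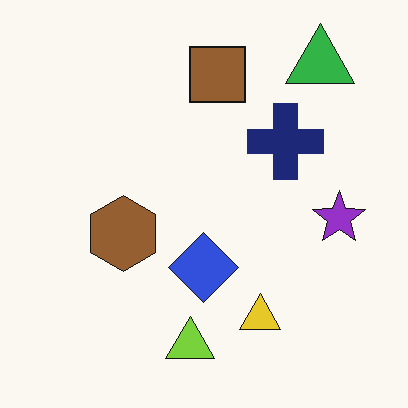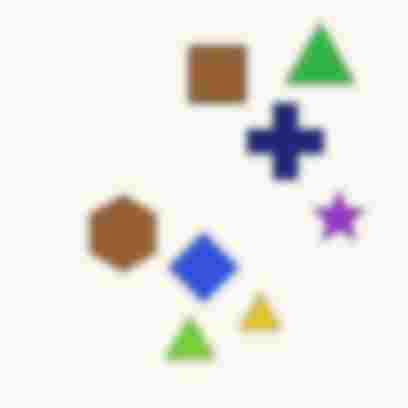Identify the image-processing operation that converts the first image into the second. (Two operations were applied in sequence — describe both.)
This is the original image moderately blurred, then heavily JPEG-compressed with obvious blocking artifacts.

Shape edges and outlines are uniformly softened across the whole image. Blocky 8×8 compression artifacts appear around shape edges and the flat background shows ringing — characteristic JPEG degradation.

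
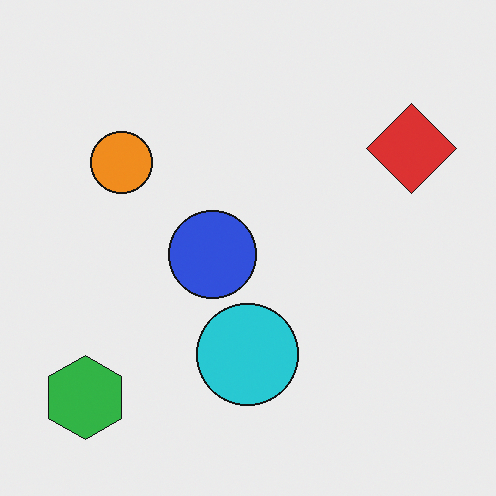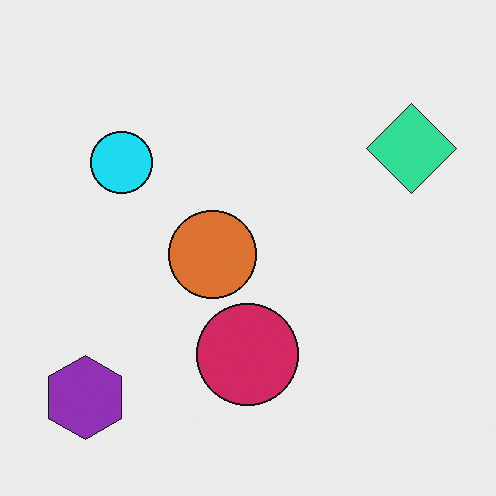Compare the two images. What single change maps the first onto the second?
Hue-shifted by a moderate amount.

Every shape's color has rotated by the same amount around the hue wheel — a uniform hue shift.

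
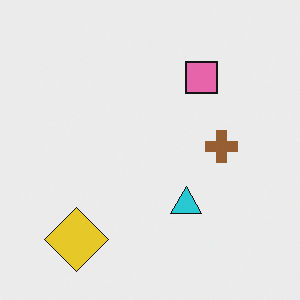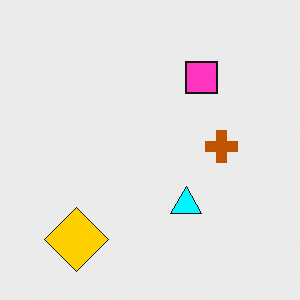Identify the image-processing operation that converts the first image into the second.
The transformation is: made much more vivid (saturation change).

All colors are more vivid — a global saturation change.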